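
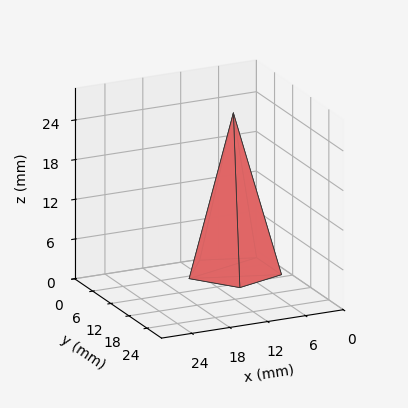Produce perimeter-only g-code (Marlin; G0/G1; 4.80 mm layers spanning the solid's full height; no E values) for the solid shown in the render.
Reading the render: the shape is a regular 5-sided pyramid, base circumscribed radius ≈ 7 mm, apex at z ≈ 24 mm (dimensions read to the nearest mm from the axis ticks). For the g-code, the solid's height is divided into equal slices at the stated Δz and each level perimeter traced with G1 moves after a G0 lift.

; perimeter-only toolpath
G21 ; units = mm
G90 ; absolute positioning
G28 ; home
; layer 1
G0 Z4.80
G0 X12.60 Y7.00
G1 X8.73 Y12.33
G1 X2.47 Y10.29
G1 X2.47 Y3.71
G1 X8.73 Y1.67
G1 X12.60 Y7.00
; layer 2
G0 Z9.60
G0 X11.20 Y7.00
G1 X8.30 Y11.00
G1 X3.60 Y9.47
G1 X3.60 Y4.53
G1 X8.30 Y3.00
G1 X11.20 Y7.00
; layer 3
G0 Z14.40
G0 X9.80 Y7.00
G1 X7.86 Y9.66
G1 X4.74 Y8.64
G1 X4.74 Y5.36
G1 X7.86 Y4.34
G1 X9.80 Y7.00
; layer 4
G0 Z19.20
G0 X8.40 Y7.00
G1 X7.43 Y8.33
G1 X5.87 Y7.82
G1 X5.87 Y6.18
G1 X7.43 Y5.67
G1 X8.40 Y7.00
M2 ; end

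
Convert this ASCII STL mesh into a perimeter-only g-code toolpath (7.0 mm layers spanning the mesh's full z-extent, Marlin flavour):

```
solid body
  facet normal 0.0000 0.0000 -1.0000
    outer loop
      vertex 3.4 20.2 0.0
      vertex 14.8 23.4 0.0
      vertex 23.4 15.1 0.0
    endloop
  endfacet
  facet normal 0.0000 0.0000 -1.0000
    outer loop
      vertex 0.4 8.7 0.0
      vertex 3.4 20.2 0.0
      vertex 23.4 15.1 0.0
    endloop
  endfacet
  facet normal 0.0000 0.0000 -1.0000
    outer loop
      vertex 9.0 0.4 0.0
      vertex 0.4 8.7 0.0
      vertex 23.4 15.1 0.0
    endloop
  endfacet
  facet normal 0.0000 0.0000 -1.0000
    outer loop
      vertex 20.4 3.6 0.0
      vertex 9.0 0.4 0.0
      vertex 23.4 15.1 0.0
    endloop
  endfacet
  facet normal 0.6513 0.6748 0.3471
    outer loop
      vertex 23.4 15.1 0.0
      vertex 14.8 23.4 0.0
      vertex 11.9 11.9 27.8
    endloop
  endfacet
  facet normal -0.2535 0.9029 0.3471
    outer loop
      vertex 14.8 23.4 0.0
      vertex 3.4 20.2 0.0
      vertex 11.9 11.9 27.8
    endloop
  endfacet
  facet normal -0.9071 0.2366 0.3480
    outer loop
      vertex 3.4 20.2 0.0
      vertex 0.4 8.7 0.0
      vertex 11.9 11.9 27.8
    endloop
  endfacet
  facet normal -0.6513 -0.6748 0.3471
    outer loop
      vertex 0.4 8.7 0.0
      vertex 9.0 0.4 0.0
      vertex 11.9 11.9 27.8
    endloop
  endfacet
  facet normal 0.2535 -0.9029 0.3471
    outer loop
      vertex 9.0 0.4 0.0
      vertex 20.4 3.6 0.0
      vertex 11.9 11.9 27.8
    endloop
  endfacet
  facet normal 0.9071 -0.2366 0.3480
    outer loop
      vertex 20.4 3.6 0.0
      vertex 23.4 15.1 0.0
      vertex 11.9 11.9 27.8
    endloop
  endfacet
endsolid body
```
; perimeter-only toolpath
G21 ; units = mm
G90 ; absolute positioning
G28 ; home
; layer 1
G0 Z7.0
G0 X20.5 Y14.3
G1 X14.1 Y20.5
G1 X5.5 Y18.1
G1 X3.3 Y9.5
G1 X9.7 Y3.3
G1 X18.3 Y5.7
G1 X20.5 Y14.3
; layer 2
G0 Z13.9
G0 X17.6 Y13.5
G1 X13.4 Y17.6
G1 X7.7 Y16.1
G1 X6.2 Y10.3
G1 X10.4 Y6.2
G1 X16.1 Y7.8
G1 X17.6 Y13.5
; layer 3
G0 Z20.9
G0 X14.8 Y12.7
G1 X12.6 Y14.8
G1 X9.8 Y14.0
G1 X9.0 Y11.1
G1 X11.2 Y9.0
G1 X14.0 Y9.8
G1 X14.8 Y12.7
M2 ; end

The solid is a regular 6-sided pyramid, base circumscribed radius ≈ 11.9 mm, apex at z ≈ 27.8 mm. Slicing at Δz = 7.0 mm — 4 equal slices spanning the solid's height, so layer i sits at z = i·h/4 — gives 3 non-empty perimeters. Each is a 6-segment closed polygon; G0 lifts to the layer z and rapids to the start vertex, then G1 traces the edges. The cross-section shrinks linearly with z (the slice at the apex is degenerate and omitted).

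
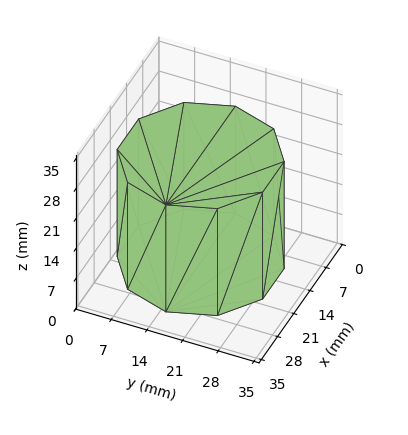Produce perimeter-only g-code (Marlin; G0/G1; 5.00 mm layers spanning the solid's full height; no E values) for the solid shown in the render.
Reading the render: the shape is a regular 10-sided prism (a cylinder approximated with 10 flat sides), circumscribed radius ≈ 15 mm, height ≈ 25 mm (dimensions read to the nearest mm from the axis ticks). For the g-code, the solid's height is divided into equal slices at the stated Δz and each level perimeter traced with G1 moves after a G0 lift.

; perimeter-only toolpath
G21 ; units = mm
G90 ; absolute positioning
G28 ; home
; layer 1
G0 Z5.00
G0 X30.00 Y15.00
G1 X27.14 Y23.82
G1 X19.64 Y29.27
G1 X10.36 Y29.27
G1 X2.86 Y23.82
G1 X0.00 Y15.00
G1 X2.86 Y6.18
G1 X10.36 Y0.73
G1 X19.64 Y0.73
G1 X27.14 Y6.18
G1 X30.00 Y15.00
; layer 2
G0 Z10.00
G0 X30.00 Y15.00
G1 X27.14 Y23.82
G1 X19.64 Y29.27
G1 X10.36 Y29.27
G1 X2.86 Y23.82
G1 X0.00 Y15.00
G1 X2.86 Y6.18
G1 X10.36 Y0.73
G1 X19.64 Y0.73
G1 X27.14 Y6.18
G1 X30.00 Y15.00
; layer 3
G0 Z15.00
G0 X30.00 Y15.00
G1 X27.14 Y23.82
G1 X19.64 Y29.27
G1 X10.36 Y29.27
G1 X2.86 Y23.82
G1 X0.00 Y15.00
G1 X2.86 Y6.18
G1 X10.36 Y0.73
G1 X19.64 Y0.73
G1 X27.14 Y6.18
G1 X30.00 Y15.00
; layer 4
G0 Z20.00
G0 X30.00 Y15.00
G1 X27.14 Y23.82
G1 X19.64 Y29.27
G1 X10.36 Y29.27
G1 X2.86 Y23.82
G1 X0.00 Y15.00
G1 X2.86 Y6.18
G1 X10.36 Y0.73
G1 X19.64 Y0.73
G1 X27.14 Y6.18
G1 X30.00 Y15.00
; layer 5
G0 Z25.00
G0 X30.00 Y15.00
G1 X27.14 Y23.82
G1 X19.64 Y29.27
G1 X10.36 Y29.27
G1 X2.86 Y23.82
G1 X0.00 Y15.00
G1 X2.86 Y6.18
G1 X10.36 Y0.73
G1 X19.64 Y0.73
G1 X27.14 Y6.18
G1 X30.00 Y15.00
M2 ; end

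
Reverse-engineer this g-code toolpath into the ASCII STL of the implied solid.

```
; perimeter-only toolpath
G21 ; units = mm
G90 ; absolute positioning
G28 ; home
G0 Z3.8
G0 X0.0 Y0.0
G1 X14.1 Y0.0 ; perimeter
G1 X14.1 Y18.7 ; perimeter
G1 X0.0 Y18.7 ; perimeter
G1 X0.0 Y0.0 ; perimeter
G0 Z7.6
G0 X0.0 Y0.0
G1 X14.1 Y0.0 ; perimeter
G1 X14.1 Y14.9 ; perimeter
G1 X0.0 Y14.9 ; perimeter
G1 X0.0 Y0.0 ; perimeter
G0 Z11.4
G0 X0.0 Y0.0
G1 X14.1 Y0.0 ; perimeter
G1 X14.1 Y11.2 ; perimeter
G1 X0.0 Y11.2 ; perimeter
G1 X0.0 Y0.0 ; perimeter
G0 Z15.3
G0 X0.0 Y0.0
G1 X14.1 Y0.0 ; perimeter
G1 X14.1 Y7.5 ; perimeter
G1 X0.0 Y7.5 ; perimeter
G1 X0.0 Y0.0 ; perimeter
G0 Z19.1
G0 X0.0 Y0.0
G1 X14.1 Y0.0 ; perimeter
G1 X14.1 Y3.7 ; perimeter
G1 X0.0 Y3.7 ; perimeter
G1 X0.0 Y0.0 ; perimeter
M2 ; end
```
solid part
  facet normal 0.0000 0.0000 -1.0000
    outer loop
      vertex 14.1 22.4 0.0
      vertex 14.1 0.0 0.0
      vertex 0.0 0.0 0.0
    endloop
  endfacet
  facet normal 0.0000 0.0000 -1.0000
    outer loop
      vertex 0.0 22.4 0.0
      vertex 14.1 22.4 0.0
      vertex 0.0 0.0 0.0
    endloop
  endfacet
  facet normal 0.0000 -1.0000 0.0000
    outer loop
      vertex 0.0 0.0 0.0
      vertex 14.1 0.0 0.0
      vertex 14.1 0.0 22.9
    endloop
  endfacet
  facet normal 0.0000 -1.0000 0.0000
    outer loop
      vertex 0.0 0.0 0.0
      vertex 14.1 0.0 22.9
      vertex 0.0 0.0 22.9
    endloop
  endfacet
  facet normal 0.0000 0.7149 0.6993
    outer loop
      vertex 0.0 0.0 22.9
      vertex 14.1 0.0 22.9
      vertex 14.1 22.4 0.0
    endloop
  endfacet
  facet normal 0.0000 0.7149 0.6993
    outer loop
      vertex 0.0 0.0 22.9
      vertex 14.1 22.4 0.0
      vertex 0.0 22.4 0.0
    endloop
  endfacet
  facet normal -1.0000 0.0000 0.0000
    outer loop
      vertex 0.0 0.0 22.9
      vertex 0.0 22.4 0.0
      vertex 0.0 0.0 0.0
    endloop
  endfacet
  facet normal 1.0000 0.0000 0.0000
    outer loop
      vertex 14.1 0.0 0.0
      vertex 14.1 22.4 0.0
      vertex 14.1 0.0 22.9
    endloop
  endfacet
endsolid part

The G0 Z moves step by Δz≈3.8 mm. The G1 loops shrink linearly with z, so the solid tapers from its base footprint up to z≈22.9. Closing with a flat bottom cap and the tapered top and triangulating gives 8 facets — a wedge (ramp): 14.1 × 22.4 mm base, rising to 22.9 mm along the y=0 edge and sloping linearly to z=0 at y=22.4.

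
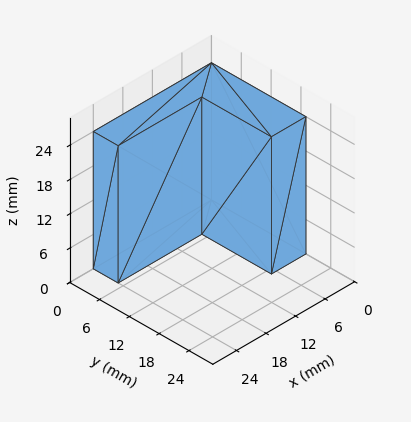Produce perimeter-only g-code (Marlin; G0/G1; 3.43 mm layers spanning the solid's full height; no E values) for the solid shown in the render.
Reading the render: the shape is an L-shaped prism: outer 24 × 19 mm, arm thicknesses ≈ 5 mm (horizontal) and 7 mm (vertical), extruded 24 mm in z (dimensions read to the nearest mm from the axis ticks). For the g-code, the solid's height is divided into equal slices at the stated Δz and each level perimeter traced with G1 moves after a G0 lift.

; perimeter-only toolpath
G21 ; units = mm
G90 ; absolute positioning
G28 ; home
; layer 1
G0 Z3.43
G0 X0.00 Y0.00
G1 X24.00 Y0.00
G1 X24.00 Y5.00
G1 X7.00 Y5.00
G1 X7.00 Y19.00
G1 X0.00 Y19.00
G1 X0.00 Y0.00
; layer 2
G0 Z6.86
G0 X0.00 Y0.00
G1 X24.00 Y0.00
G1 X24.00 Y5.00
G1 X7.00 Y5.00
G1 X7.00 Y19.00
G1 X0.00 Y19.00
G1 X0.00 Y0.00
; layer 3
G0 Z10.29
G0 X0.00 Y0.00
G1 X24.00 Y0.00
G1 X24.00 Y5.00
G1 X7.00 Y5.00
G1 X7.00 Y19.00
G1 X0.00 Y19.00
G1 X0.00 Y0.00
; layer 4
G0 Z13.71
G0 X0.00 Y0.00
G1 X24.00 Y0.00
G1 X24.00 Y5.00
G1 X7.00 Y5.00
G1 X7.00 Y19.00
G1 X0.00 Y19.00
G1 X0.00 Y0.00
; layer 5
G0 Z17.14
G0 X0.00 Y0.00
G1 X24.00 Y0.00
G1 X24.00 Y5.00
G1 X7.00 Y5.00
G1 X7.00 Y19.00
G1 X0.00 Y19.00
G1 X0.00 Y0.00
; layer 6
G0 Z20.57
G0 X0.00 Y0.00
G1 X24.00 Y0.00
G1 X24.00 Y5.00
G1 X7.00 Y5.00
G1 X7.00 Y19.00
G1 X0.00 Y19.00
G1 X0.00 Y0.00
; layer 7
G0 Z24.00
G0 X0.00 Y0.00
G1 X24.00 Y0.00
G1 X24.00 Y5.00
G1 X7.00 Y5.00
G1 X7.00 Y19.00
G1 X0.00 Y19.00
G1 X0.00 Y0.00
M2 ; end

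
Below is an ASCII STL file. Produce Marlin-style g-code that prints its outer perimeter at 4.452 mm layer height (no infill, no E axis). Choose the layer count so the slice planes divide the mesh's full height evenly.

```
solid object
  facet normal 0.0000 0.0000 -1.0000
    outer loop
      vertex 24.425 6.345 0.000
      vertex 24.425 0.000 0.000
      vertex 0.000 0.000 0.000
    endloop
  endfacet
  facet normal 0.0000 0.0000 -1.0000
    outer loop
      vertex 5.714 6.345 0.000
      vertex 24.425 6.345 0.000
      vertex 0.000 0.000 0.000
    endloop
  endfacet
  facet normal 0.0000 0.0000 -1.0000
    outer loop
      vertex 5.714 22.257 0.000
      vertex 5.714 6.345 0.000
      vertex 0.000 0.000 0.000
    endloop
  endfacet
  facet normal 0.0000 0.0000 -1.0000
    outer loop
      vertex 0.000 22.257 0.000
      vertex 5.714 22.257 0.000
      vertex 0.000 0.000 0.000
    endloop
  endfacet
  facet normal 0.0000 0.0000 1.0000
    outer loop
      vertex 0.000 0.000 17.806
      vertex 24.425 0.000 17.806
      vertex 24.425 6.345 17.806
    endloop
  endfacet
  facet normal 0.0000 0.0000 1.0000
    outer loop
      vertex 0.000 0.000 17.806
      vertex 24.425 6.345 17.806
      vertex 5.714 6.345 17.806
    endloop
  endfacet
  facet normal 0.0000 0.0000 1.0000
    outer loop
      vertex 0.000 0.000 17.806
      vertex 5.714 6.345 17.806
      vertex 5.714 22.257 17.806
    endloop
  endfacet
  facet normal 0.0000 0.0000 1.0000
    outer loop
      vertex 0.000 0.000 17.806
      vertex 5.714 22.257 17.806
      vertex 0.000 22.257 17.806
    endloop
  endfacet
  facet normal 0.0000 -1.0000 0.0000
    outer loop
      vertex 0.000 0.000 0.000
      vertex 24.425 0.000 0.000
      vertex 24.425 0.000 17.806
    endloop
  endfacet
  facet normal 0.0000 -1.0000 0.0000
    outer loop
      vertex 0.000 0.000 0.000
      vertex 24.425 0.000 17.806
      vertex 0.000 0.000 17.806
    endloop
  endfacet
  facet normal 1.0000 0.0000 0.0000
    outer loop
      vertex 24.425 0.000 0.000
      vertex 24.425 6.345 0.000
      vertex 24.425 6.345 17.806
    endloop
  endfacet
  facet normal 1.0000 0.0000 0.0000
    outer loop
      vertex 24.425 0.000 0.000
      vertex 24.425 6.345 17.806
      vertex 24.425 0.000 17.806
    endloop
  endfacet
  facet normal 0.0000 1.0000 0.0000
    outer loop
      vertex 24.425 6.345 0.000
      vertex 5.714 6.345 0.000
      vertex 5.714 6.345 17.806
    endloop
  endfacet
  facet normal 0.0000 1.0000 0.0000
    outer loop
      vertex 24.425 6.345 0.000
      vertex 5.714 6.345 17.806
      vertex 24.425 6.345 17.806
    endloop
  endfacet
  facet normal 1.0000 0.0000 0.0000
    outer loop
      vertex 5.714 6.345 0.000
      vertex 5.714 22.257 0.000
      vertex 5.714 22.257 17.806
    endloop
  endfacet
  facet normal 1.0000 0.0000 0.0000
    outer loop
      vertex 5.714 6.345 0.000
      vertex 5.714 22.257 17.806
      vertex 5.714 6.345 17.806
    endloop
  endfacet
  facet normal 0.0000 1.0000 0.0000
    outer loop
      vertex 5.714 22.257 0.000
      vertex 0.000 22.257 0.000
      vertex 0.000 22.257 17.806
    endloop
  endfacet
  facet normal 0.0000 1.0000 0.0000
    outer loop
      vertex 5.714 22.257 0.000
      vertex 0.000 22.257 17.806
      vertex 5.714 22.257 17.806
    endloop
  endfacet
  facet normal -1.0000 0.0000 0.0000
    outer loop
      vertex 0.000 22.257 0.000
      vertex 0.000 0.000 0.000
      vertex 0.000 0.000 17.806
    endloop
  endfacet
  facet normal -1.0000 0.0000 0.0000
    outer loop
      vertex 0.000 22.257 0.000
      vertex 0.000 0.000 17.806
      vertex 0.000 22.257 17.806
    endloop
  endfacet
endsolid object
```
; perimeter-only toolpath
G21 ; units = mm
G90 ; absolute positioning
G28 ; home
; layer 1
G0 Z4.452
G0 X0.000 Y0.000
G1 X24.425 Y0.000
G1 X24.425 Y6.345
G1 X5.714 Y6.345
G1 X5.714 Y22.257
G1 X0.000 Y22.257
G1 X0.000 Y0.000
; layer 2
G0 Z8.903
G0 X0.000 Y0.000
G1 X24.425 Y0.000
G1 X24.425 Y6.345
G1 X5.714 Y6.345
G1 X5.714 Y22.257
G1 X0.000 Y22.257
G1 X0.000 Y0.000
; layer 3
G0 Z13.355
G0 X0.000 Y0.000
G1 X24.425 Y0.000
G1 X24.425 Y6.345
G1 X5.714 Y6.345
G1 X5.714 Y22.257
G1 X0.000 Y22.257
G1 X0.000 Y0.000
; layer 4
G0 Z17.806
G0 X0.000 Y0.000
G1 X24.425 Y0.000
G1 X24.425 Y6.345
G1 X5.714 Y6.345
G1 X5.714 Y22.257
G1 X0.000 Y22.257
G1 X0.000 Y0.000
M2 ; end

The solid is an L-shaped prism: outer 24.4 × 22.3 mm, arm thicknesses ≈ 6.34 mm (horizontal) and 5.71 mm (vertical), extruded 17.8 mm in z. Slicing at Δz = 4.452 mm — 4 equal slices spanning the solid's height, so layer i sits at z = i·h/4 — gives 4 non-empty perimeters. Each is a 6-segment closed polygon; G0 lifts to the layer z and rapids to the start vertex, then G1 traces the edges.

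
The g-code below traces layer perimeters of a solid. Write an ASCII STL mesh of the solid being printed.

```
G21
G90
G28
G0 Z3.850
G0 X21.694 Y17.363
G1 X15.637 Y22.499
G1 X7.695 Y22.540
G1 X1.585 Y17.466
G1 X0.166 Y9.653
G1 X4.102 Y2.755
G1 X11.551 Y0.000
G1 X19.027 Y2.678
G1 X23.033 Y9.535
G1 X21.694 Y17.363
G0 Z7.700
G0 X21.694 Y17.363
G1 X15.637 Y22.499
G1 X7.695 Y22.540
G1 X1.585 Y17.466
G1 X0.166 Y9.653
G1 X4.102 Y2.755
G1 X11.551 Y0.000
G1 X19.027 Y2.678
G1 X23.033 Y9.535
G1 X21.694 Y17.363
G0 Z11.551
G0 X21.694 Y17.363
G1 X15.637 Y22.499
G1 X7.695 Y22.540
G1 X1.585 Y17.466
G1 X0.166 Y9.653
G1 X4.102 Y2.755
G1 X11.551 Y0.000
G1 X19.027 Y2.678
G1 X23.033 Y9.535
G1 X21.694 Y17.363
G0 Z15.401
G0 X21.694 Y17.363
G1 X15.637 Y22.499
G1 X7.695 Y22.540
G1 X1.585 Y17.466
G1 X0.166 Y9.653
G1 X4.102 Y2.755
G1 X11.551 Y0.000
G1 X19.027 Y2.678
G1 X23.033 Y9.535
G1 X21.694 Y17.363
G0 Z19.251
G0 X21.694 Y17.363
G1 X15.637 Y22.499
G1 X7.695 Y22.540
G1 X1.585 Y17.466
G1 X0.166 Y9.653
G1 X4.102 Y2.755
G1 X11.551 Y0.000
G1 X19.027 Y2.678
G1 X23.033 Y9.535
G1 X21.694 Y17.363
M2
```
solid part
  facet normal 0.0000 0.0000 -1.0000
    outer loop
      vertex 7.695 22.540 0.000
      vertex 15.637 22.499 0.000
      vertex 21.694 17.363 0.000
    endloop
  endfacet
  facet normal 0.0000 0.0000 -1.0000
    outer loop
      vertex 1.585 17.466 0.000
      vertex 7.695 22.540 0.000
      vertex 21.694 17.363 0.000
    endloop
  endfacet
  facet normal 0.0000 0.0000 -1.0000
    outer loop
      vertex 0.166 9.653 0.000
      vertex 1.585 17.466 0.000
      vertex 21.694 17.363 0.000
    endloop
  endfacet
  facet normal 0.0000 0.0000 -1.0000
    outer loop
      vertex 4.102 2.755 0.000
      vertex 0.166 9.653 0.000
      vertex 21.694 17.363 0.000
    endloop
  endfacet
  facet normal 0.0000 0.0000 -1.0000
    outer loop
      vertex 11.551 0.000 0.000
      vertex 4.102 2.755 0.000
      vertex 21.694 17.363 0.000
    endloop
  endfacet
  facet normal 0.0000 0.0000 -1.0000
    outer loop
      vertex 19.027 2.678 0.000
      vertex 11.551 0.000 0.000
      vertex 21.694 17.363 0.000
    endloop
  endfacet
  facet normal 0.0000 0.0000 -1.0000
    outer loop
      vertex 23.033 9.535 0.000
      vertex 19.027 2.678 0.000
      vertex 21.694 17.363 0.000
    endloop
  endfacet
  facet normal 0.0000 0.0000 1.0000
    outer loop
      vertex 21.694 17.363 19.251
      vertex 15.637 22.499 19.251
      vertex 7.695 22.540 19.251
    endloop
  endfacet
  facet normal 0.0000 0.0000 1.0000
    outer loop
      vertex 21.694 17.363 19.251
      vertex 7.695 22.540 19.251
      vertex 1.585 17.466 19.251
    endloop
  endfacet
  facet normal 0.0000 0.0000 1.0000
    outer loop
      vertex 21.694 17.363 19.251
      vertex 1.585 17.466 19.251
      vertex 0.166 9.653 19.251
    endloop
  endfacet
  facet normal 0.0000 0.0000 1.0000
    outer loop
      vertex 21.694 17.363 19.251
      vertex 0.166 9.653 19.251
      vertex 4.102 2.755 19.251
    endloop
  endfacet
  facet normal 0.0000 0.0000 1.0000
    outer loop
      vertex 21.694 17.363 19.251
      vertex 4.102 2.755 19.251
      vertex 11.551 0.000 19.251
    endloop
  endfacet
  facet normal 0.0000 0.0000 1.0000
    outer loop
      vertex 21.694 17.363 19.251
      vertex 11.551 0.000 19.251
      vertex 19.027 2.678 19.251
    endloop
  endfacet
  facet normal 0.0000 0.0000 1.0000
    outer loop
      vertex 21.694 17.363 19.251
      vertex 19.027 2.678 19.251
      vertex 23.033 9.535 19.251
    endloop
  endfacet
  facet normal 0.6467 0.7627 0.0000
    outer loop
      vertex 21.694 17.363 0.000
      vertex 15.637 22.499 0.000
      vertex 15.637 22.499 19.251
    endloop
  endfacet
  facet normal 0.6467 0.7627 0.0000
    outer loop
      vertex 21.694 17.363 0.000
      vertex 15.637 22.499 19.251
      vertex 21.694 17.363 19.251
    endloop
  endfacet
  facet normal 0.0052 1.0000 0.0000
    outer loop
      vertex 15.637 22.499 0.000
      vertex 7.695 22.540 0.000
      vertex 7.695 22.540 19.251
    endloop
  endfacet
  facet normal 0.0052 1.0000 0.0000
    outer loop
      vertex 15.637 22.499 0.000
      vertex 7.695 22.540 19.251
      vertex 15.637 22.499 19.251
    endloop
  endfacet
  facet normal -0.6389 0.7693 0.0000
    outer loop
      vertex 7.695 22.540 0.000
      vertex 1.585 17.466 0.000
      vertex 1.585 17.466 19.251
    endloop
  endfacet
  facet normal -0.6389 0.7693 0.0000
    outer loop
      vertex 7.695 22.540 0.000
      vertex 1.585 17.466 19.251
      vertex 7.695 22.540 19.251
    endloop
  endfacet
  facet normal -0.9839 0.1787 0.0000
    outer loop
      vertex 1.585 17.466 0.000
      vertex 0.166 9.653 0.000
      vertex 0.166 9.653 19.251
    endloop
  endfacet
  facet normal -0.9839 0.1787 0.0000
    outer loop
      vertex 1.585 17.466 0.000
      vertex 0.166 9.653 19.251
      vertex 1.585 17.466 19.251
    endloop
  endfacet
  facet normal -0.8686 -0.4956 0.0000
    outer loop
      vertex 0.166 9.653 0.000
      vertex 4.102 2.755 0.000
      vertex 4.102 2.755 19.251
    endloop
  endfacet
  facet normal -0.8686 -0.4956 0.0000
    outer loop
      vertex 0.166 9.653 0.000
      vertex 4.102 2.755 19.251
      vertex 0.166 9.653 19.251
    endloop
  endfacet
  facet normal -0.3469 -0.9379 0.0000
    outer loop
      vertex 4.102 2.755 0.000
      vertex 11.551 0.000 0.000
      vertex 11.551 0.000 19.251
    endloop
  endfacet
  facet normal -0.3469 -0.9379 0.0000
    outer loop
      vertex 4.102 2.755 0.000
      vertex 11.551 0.000 19.251
      vertex 4.102 2.755 19.251
    endloop
  endfacet
  facet normal 0.3372 -0.9414 0.0000
    outer loop
      vertex 11.551 0.000 0.000
      vertex 19.027 2.678 0.000
      vertex 19.027 2.678 19.251
    endloop
  endfacet
  facet normal 0.3372 -0.9414 0.0000
    outer loop
      vertex 11.551 0.000 0.000
      vertex 19.027 2.678 19.251
      vertex 11.551 0.000 19.251
    endloop
  endfacet
  facet normal 0.8634 -0.5044 0.0000
    outer loop
      vertex 19.027 2.678 0.000
      vertex 23.033 9.535 0.000
      vertex 23.033 9.535 19.251
    endloop
  endfacet
  facet normal 0.8634 -0.5044 0.0000
    outer loop
      vertex 19.027 2.678 0.000
      vertex 23.033 9.535 19.251
      vertex 19.027 2.678 19.251
    endloop
  endfacet
  facet normal 0.9857 0.1686 0.0000
    outer loop
      vertex 23.033 9.535 0.000
      vertex 21.694 17.363 0.000
      vertex 21.694 17.363 19.251
    endloop
  endfacet
  facet normal 0.9857 0.1686 0.0000
    outer loop
      vertex 23.033 9.535 0.000
      vertex 21.694 17.363 19.251
      vertex 23.033 9.535 19.251
    endloop
  endfacet
endsolid part

The G0 Z moves step by Δz≈3.850 mm. Every layer's G1 loop is the same polygon, so the solid is a straight extrusion of it from z=0 to z≈19.3. Closing with flat bottom and top caps and triangulating gives 32 facets — a regular 9-sided prism (a cylinder approximated with 9 flat sides), circumscribed radius ≈ 11.6 mm, height ≈ 19.3 mm.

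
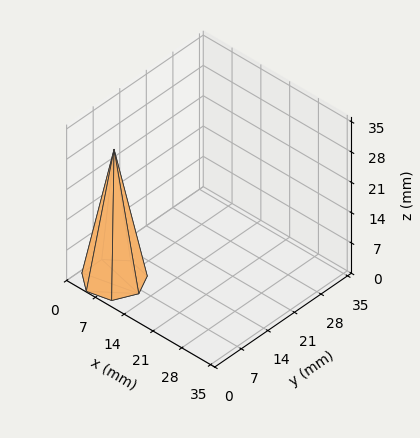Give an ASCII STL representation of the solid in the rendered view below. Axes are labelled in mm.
Reading the render: the shape is a regular 7-sided pyramid, base circumscribed radius ≈ 6 mm, apex at z ≈ 30 mm (dimensions read to the nearest mm from the axis ticks). For the STL, each face is triangulated and given an outward normal.

solid part
  facet normal 0.0000 0.0000 -1.0000
    outer loop
      vertex 4.66 11.85 0.00
      vertex 9.74 10.69 0.00
      vertex 12.00 6.00 0.00
    endloop
  endfacet
  facet normal 0.0000 0.0000 -1.0000
    outer loop
      vertex 0.59 8.60 0.00
      vertex 4.66 11.85 0.00
      vertex 12.00 6.00 0.00
    endloop
  endfacet
  facet normal 0.0000 0.0000 -1.0000
    outer loop
      vertex 0.59 3.40 0.00
      vertex 0.59 8.60 0.00
      vertex 12.00 6.00 0.00
    endloop
  endfacet
  facet normal 0.0000 0.0000 -1.0000
    outer loop
      vertex 4.66 0.15 0.00
      vertex 0.59 3.40 0.00
      vertex 12.00 6.00 0.00
    endloop
  endfacet
  facet normal 0.0000 0.0000 -1.0000
    outer loop
      vertex 9.74 1.31 0.00
      vertex 4.66 0.15 0.00
      vertex 12.00 6.00 0.00
    endloop
  endfacet
  facet normal 0.8866 0.4272 0.1773
    outer loop
      vertex 12.00 6.00 0.00
      vertex 9.74 10.69 0.00
      vertex 6.00 6.00 30.00
    endloop
  endfacet
  facet normal 0.2191 0.9595 0.1773
    outer loop
      vertex 9.74 10.69 0.00
      vertex 4.66 11.85 0.00
      vertex 6.00 6.00 30.00
    endloop
  endfacet
  facet normal -0.6141 0.7690 0.1774
    outer loop
      vertex 4.66 11.85 0.00
      vertex 0.59 8.60 0.00
      vertex 6.00 6.00 30.00
    endloop
  endfacet
  facet normal -0.9841 0.0000 0.1775
    outer loop
      vertex 0.59 8.60 0.00
      vertex 0.59 3.40 0.00
      vertex 6.00 6.00 30.00
    endloop
  endfacet
  facet normal -0.6141 -0.7690 0.1774
    outer loop
      vertex 0.59 3.40 0.00
      vertex 4.66 0.15 0.00
      vertex 6.00 6.00 30.00
    endloop
  endfacet
  facet normal 0.2191 -0.9595 0.1773
    outer loop
      vertex 4.66 0.15 0.00
      vertex 9.74 1.31 0.00
      vertex 6.00 6.00 30.00
    endloop
  endfacet
  facet normal 0.8866 -0.4272 0.1773
    outer loop
      vertex 9.74 1.31 0.00
      vertex 12.00 6.00 0.00
      vertex 6.00 6.00 30.00
    endloop
  endfacet
endsolid part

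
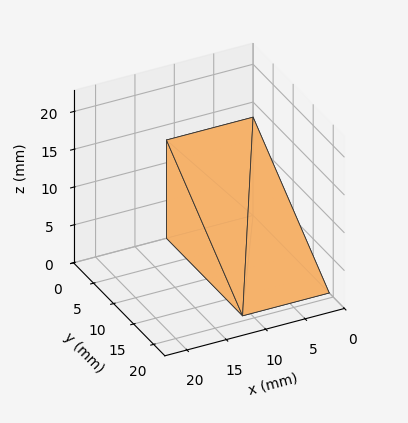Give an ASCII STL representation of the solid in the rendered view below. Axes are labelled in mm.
Reading the render: the shape is a wedge (ramp): 11 × 19 mm base, rising to 13 mm along the y=0 edge and sloping linearly to z=0 at y=19 (dimensions read to the nearest mm from the axis ticks). For the STL, each face is triangulated and given an outward normal.

solid part
  facet normal 0.0000 0.0000 -1.0000
    outer loop
      vertex 11.0 19.0 0.0
      vertex 11.0 0.0 0.0
      vertex 0.0 0.0 0.0
    endloop
  endfacet
  facet normal 0.0000 0.0000 -1.0000
    outer loop
      vertex 0.0 19.0 0.0
      vertex 11.0 19.0 0.0
      vertex 0.0 0.0 0.0
    endloop
  endfacet
  facet normal 0.0000 -1.0000 0.0000
    outer loop
      vertex 0.0 0.0 0.0
      vertex 11.0 0.0 0.0
      vertex 11.0 0.0 13.0
    endloop
  endfacet
  facet normal 0.0000 -1.0000 0.0000
    outer loop
      vertex 0.0 0.0 0.0
      vertex 11.0 0.0 13.0
      vertex 0.0 0.0 13.0
    endloop
  endfacet
  facet normal 0.0000 0.5647 0.8253
    outer loop
      vertex 0.0 0.0 13.0
      vertex 11.0 0.0 13.0
      vertex 11.0 19.0 0.0
    endloop
  endfacet
  facet normal 0.0000 0.5647 0.8253
    outer loop
      vertex 0.0 0.0 13.0
      vertex 11.0 19.0 0.0
      vertex 0.0 19.0 0.0
    endloop
  endfacet
  facet normal -1.0000 0.0000 0.0000
    outer loop
      vertex 0.0 0.0 13.0
      vertex 0.0 19.0 0.0
      vertex 0.0 0.0 0.0
    endloop
  endfacet
  facet normal 1.0000 0.0000 0.0000
    outer loop
      vertex 11.0 0.0 0.0
      vertex 11.0 19.0 0.0
      vertex 11.0 0.0 13.0
    endloop
  endfacet
endsolid part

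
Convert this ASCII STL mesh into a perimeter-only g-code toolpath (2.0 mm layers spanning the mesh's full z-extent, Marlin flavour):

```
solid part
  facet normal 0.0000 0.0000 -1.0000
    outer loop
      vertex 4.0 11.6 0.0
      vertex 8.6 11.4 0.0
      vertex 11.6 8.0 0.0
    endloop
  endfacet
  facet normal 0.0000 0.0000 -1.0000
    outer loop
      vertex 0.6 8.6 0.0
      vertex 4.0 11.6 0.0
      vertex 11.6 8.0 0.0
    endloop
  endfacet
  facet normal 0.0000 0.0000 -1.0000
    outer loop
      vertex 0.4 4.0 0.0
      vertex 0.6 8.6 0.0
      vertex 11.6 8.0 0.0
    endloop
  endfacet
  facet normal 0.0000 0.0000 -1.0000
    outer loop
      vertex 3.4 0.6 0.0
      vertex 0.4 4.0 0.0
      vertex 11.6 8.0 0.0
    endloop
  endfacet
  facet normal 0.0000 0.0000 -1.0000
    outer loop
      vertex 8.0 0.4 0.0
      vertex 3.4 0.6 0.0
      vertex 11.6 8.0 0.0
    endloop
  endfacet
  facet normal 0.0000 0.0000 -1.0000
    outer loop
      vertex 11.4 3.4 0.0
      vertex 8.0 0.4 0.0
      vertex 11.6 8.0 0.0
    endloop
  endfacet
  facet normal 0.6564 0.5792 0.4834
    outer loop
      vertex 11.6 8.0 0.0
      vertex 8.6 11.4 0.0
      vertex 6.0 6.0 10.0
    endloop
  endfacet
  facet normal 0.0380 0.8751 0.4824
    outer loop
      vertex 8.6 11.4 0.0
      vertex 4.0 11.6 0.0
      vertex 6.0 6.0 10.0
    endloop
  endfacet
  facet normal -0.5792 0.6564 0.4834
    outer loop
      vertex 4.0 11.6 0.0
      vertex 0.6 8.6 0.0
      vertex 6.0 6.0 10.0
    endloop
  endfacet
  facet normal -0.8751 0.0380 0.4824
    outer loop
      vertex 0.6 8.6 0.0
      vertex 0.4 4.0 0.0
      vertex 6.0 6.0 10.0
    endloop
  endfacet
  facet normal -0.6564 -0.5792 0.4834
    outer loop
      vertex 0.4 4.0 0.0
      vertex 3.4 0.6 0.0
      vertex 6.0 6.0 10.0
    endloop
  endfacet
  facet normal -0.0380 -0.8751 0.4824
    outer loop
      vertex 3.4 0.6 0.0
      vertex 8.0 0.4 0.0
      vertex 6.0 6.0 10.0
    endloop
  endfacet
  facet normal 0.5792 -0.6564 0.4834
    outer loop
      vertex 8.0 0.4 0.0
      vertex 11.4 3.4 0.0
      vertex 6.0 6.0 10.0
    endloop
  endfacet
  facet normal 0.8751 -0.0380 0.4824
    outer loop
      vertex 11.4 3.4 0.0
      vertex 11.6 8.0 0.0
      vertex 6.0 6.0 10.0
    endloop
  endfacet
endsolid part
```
; perimeter-only toolpath
G21 ; units = mm
G90 ; absolute positioning
G28 ; home
; layer 1
G0 Z2.0
G0 X10.5 Y7.6
G1 X8.1 Y10.3
G1 X4.4 Y10.5
G1 X1.7 Y8.1
G1 X1.5 Y4.4
G1 X3.9 Y1.7
G1 X7.6 Y1.5
G1 X10.3 Y3.9
G1 X10.5 Y7.6
; layer 2
G0 Z4.0
G0 X9.4 Y7.2
G1 X7.6 Y9.2
G1 X4.8 Y9.4
G1 X2.8 Y7.6
G1 X2.6 Y4.8
G1 X4.4 Y2.8
G1 X7.2 Y2.6
G1 X9.2 Y4.4
G1 X9.4 Y7.2
; layer 3
G0 Z6.0
G0 X8.2 Y6.8
G1 X7.0 Y8.2
G1 X5.2 Y8.2
G1 X3.8 Y7.0
G1 X3.8 Y5.2
G1 X5.0 Y3.8
G1 X6.8 Y3.8
G1 X8.2 Y5.0
G1 X8.2 Y6.8
; layer 4
G0 Z8.0
G0 X7.1 Y6.4
G1 X6.5 Y7.1
G1 X5.6 Y7.1
G1 X4.9 Y6.5
G1 X4.9 Y5.6
G1 X5.5 Y4.9
G1 X6.4 Y4.9
G1 X7.1 Y5.5
G1 X7.1 Y6.4
M2 ; end

The solid is a regular 8-sided pyramid, base circumscribed radius ≈ 6 mm, apex at z ≈ 10 mm. Slicing at Δz = 2.0 mm — 5 equal slices spanning the solid's height, so layer i sits at z = i·h/5 — gives 4 non-empty perimeters. Each is a 8-segment closed polygon; G0 lifts to the layer z and rapids to the start vertex, then G1 traces the edges. The cross-section shrinks linearly with z (the slice at the apex is degenerate and omitted).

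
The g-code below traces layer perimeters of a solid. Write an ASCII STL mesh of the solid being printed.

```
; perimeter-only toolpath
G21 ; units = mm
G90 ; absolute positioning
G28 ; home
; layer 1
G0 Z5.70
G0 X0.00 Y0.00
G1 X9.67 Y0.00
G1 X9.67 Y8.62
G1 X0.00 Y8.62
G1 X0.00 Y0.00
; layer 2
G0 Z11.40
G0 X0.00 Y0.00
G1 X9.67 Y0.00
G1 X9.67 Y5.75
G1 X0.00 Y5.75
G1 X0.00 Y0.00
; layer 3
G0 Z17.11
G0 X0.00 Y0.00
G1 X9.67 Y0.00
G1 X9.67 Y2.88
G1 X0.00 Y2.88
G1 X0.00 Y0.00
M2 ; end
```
solid part
  facet normal 0.0000 0.0000 -1.0000
    outer loop
      vertex 9.67 11.50 0.00
      vertex 9.67 0.00 0.00
      vertex 0.00 0.00 0.00
    endloop
  endfacet
  facet normal 0.0000 0.0000 -1.0000
    outer loop
      vertex 0.00 11.50 0.00
      vertex 9.67 11.50 0.00
      vertex 0.00 0.00 0.00
    endloop
  endfacet
  facet normal 0.0000 -1.0000 0.0000
    outer loop
      vertex 0.00 0.00 0.00
      vertex 9.67 0.00 0.00
      vertex 9.67 0.00 22.81
    endloop
  endfacet
  facet normal 0.0000 -1.0000 0.0000
    outer loop
      vertex 0.00 0.00 0.00
      vertex 9.67 0.00 22.81
      vertex 0.00 0.00 22.81
    endloop
  endfacet
  facet normal 0.0000 0.8929 0.4502
    outer loop
      vertex 0.00 0.00 22.81
      vertex 9.67 0.00 22.81
      vertex 9.67 11.50 0.00
    endloop
  endfacet
  facet normal 0.0000 0.8929 0.4502
    outer loop
      vertex 0.00 0.00 22.81
      vertex 9.67 11.50 0.00
      vertex 0.00 11.50 0.00
    endloop
  endfacet
  facet normal -1.0000 0.0000 0.0000
    outer loop
      vertex 0.00 0.00 22.81
      vertex 0.00 11.50 0.00
      vertex 0.00 0.00 0.00
    endloop
  endfacet
  facet normal 1.0000 0.0000 0.0000
    outer loop
      vertex 9.67 0.00 0.00
      vertex 9.67 11.50 0.00
      vertex 9.67 0.00 22.81
    endloop
  endfacet
endsolid part

The G0 Z moves step by Δz≈5.70 mm. The G1 loops shrink linearly with z, so the solid tapers from its base footprint up to z≈22.8. Closing with a flat bottom cap and the tapered top and triangulating gives 8 facets — a wedge (ramp): 9.67 × 11.5 mm base, rising to 22.8 mm along the y=0 edge and sloping linearly to z=0 at y=11.5.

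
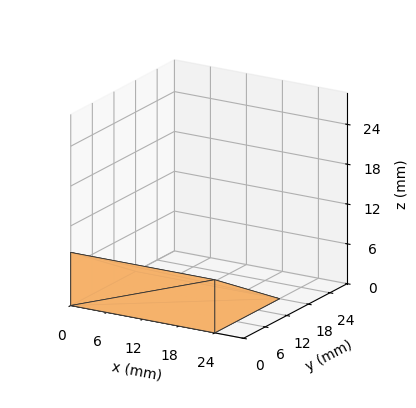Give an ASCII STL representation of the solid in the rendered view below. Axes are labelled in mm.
Reading the render: the shape is a wedge (ramp): 24 × 18 mm base, rising to 8 mm along the y=0 edge and sloping linearly to z=0 at y=18 (dimensions read to the nearest mm from the axis ticks). For the STL, each face is triangulated and given an outward normal.

solid part
  facet normal 0.0000 0.0000 -1.0000
    outer loop
      vertex 24.000 18.000 0.000
      vertex 24.000 0.000 0.000
      vertex 0.000 0.000 0.000
    endloop
  endfacet
  facet normal 0.0000 0.0000 -1.0000
    outer loop
      vertex 0.000 18.000 0.000
      vertex 24.000 18.000 0.000
      vertex 0.000 0.000 0.000
    endloop
  endfacet
  facet normal 0.0000 -1.0000 0.0000
    outer loop
      vertex 0.000 0.000 0.000
      vertex 24.000 0.000 0.000
      vertex 24.000 0.000 8.000
    endloop
  endfacet
  facet normal 0.0000 -1.0000 0.0000
    outer loop
      vertex 0.000 0.000 0.000
      vertex 24.000 0.000 8.000
      vertex 0.000 0.000 8.000
    endloop
  endfacet
  facet normal 0.0000 0.4061 0.9138
    outer loop
      vertex 0.000 0.000 8.000
      vertex 24.000 0.000 8.000
      vertex 24.000 18.000 0.000
    endloop
  endfacet
  facet normal 0.0000 0.4061 0.9138
    outer loop
      vertex 0.000 0.000 8.000
      vertex 24.000 18.000 0.000
      vertex 0.000 18.000 0.000
    endloop
  endfacet
  facet normal -1.0000 0.0000 0.0000
    outer loop
      vertex 0.000 0.000 8.000
      vertex 0.000 18.000 0.000
      vertex 0.000 0.000 0.000
    endloop
  endfacet
  facet normal 1.0000 0.0000 0.0000
    outer loop
      vertex 24.000 0.000 0.000
      vertex 24.000 18.000 0.000
      vertex 24.000 0.000 8.000
    endloop
  endfacet
endsolid part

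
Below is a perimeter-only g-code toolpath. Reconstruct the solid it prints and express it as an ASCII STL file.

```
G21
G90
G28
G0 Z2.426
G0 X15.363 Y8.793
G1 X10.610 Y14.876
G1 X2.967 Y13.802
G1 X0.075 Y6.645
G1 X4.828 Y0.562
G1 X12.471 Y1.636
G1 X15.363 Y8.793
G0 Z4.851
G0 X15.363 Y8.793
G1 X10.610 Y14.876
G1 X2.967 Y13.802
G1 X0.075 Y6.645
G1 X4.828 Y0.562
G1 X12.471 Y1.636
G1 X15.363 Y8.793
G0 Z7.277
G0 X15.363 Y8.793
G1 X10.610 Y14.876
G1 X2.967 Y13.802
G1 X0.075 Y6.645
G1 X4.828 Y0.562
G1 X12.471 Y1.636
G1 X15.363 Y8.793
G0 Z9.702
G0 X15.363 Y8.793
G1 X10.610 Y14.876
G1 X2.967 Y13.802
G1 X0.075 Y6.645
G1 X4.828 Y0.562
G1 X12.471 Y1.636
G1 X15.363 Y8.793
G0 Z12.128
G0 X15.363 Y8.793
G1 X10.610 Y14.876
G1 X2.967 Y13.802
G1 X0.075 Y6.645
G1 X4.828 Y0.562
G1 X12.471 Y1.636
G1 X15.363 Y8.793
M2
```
solid part
  facet normal 0.0000 0.0000 -1.0000
    outer loop
      vertex 2.967 13.802 0.000
      vertex 10.610 14.876 0.000
      vertex 15.363 8.793 0.000
    endloop
  endfacet
  facet normal 0.0000 0.0000 -1.0000
    outer loop
      vertex 0.075 6.645 0.000
      vertex 2.967 13.802 0.000
      vertex 15.363 8.793 0.000
    endloop
  endfacet
  facet normal 0.0000 0.0000 -1.0000
    outer loop
      vertex 4.828 0.562 0.000
      vertex 0.075 6.645 0.000
      vertex 15.363 8.793 0.000
    endloop
  endfacet
  facet normal 0.0000 0.0000 -1.0000
    outer loop
      vertex 12.471 1.636 0.000
      vertex 4.828 0.562 0.000
      vertex 15.363 8.793 0.000
    endloop
  endfacet
  facet normal 0.0000 0.0000 1.0000
    outer loop
      vertex 15.363 8.793 12.128
      vertex 10.610 14.876 12.128
      vertex 2.967 13.802 12.128
    endloop
  endfacet
  facet normal 0.0000 0.0000 1.0000
    outer loop
      vertex 15.363 8.793 12.128
      vertex 2.967 13.802 12.128
      vertex 0.075 6.645 12.128
    endloop
  endfacet
  facet normal 0.0000 0.0000 1.0000
    outer loop
      vertex 15.363 8.793 12.128
      vertex 0.075 6.645 12.128
      vertex 4.828 0.562 12.128
    endloop
  endfacet
  facet normal 0.0000 0.0000 1.0000
    outer loop
      vertex 15.363 8.793 12.128
      vertex 4.828 0.562 12.128
      vertex 12.471 1.636 12.128
    endloop
  endfacet
  facet normal 0.7880 0.6157 0.0000
    outer loop
      vertex 15.363 8.793 0.000
      vertex 10.610 14.876 0.000
      vertex 10.610 14.876 12.128
    endloop
  endfacet
  facet normal 0.7880 0.6157 0.0000
    outer loop
      vertex 15.363 8.793 0.000
      vertex 10.610 14.876 12.128
      vertex 15.363 8.793 12.128
    endloop
  endfacet
  facet normal -0.1392 0.9903 0.0000
    outer loop
      vertex 10.610 14.876 0.000
      vertex 2.967 13.802 0.000
      vertex 2.967 13.802 12.128
    endloop
  endfacet
  facet normal -0.1392 0.9903 0.0000
    outer loop
      vertex 10.610 14.876 0.000
      vertex 2.967 13.802 12.128
      vertex 10.610 14.876 12.128
    endloop
  endfacet
  facet normal -0.9272 0.3746 0.0000
    outer loop
      vertex 2.967 13.802 0.000
      vertex 0.075 6.645 0.000
      vertex 0.075 6.645 12.128
    endloop
  endfacet
  facet normal -0.9272 0.3746 0.0000
    outer loop
      vertex 2.967 13.802 0.000
      vertex 0.075 6.645 12.128
      vertex 2.967 13.802 12.128
    endloop
  endfacet
  facet normal -0.7880 -0.6157 0.0000
    outer loop
      vertex 0.075 6.645 0.000
      vertex 4.828 0.562 0.000
      vertex 4.828 0.562 12.128
    endloop
  endfacet
  facet normal -0.7880 -0.6157 0.0000
    outer loop
      vertex 0.075 6.645 0.000
      vertex 4.828 0.562 12.128
      vertex 0.075 6.645 12.128
    endloop
  endfacet
  facet normal 0.1392 -0.9903 0.0000
    outer loop
      vertex 4.828 0.562 0.000
      vertex 12.471 1.636 0.000
      vertex 12.471 1.636 12.128
    endloop
  endfacet
  facet normal 0.1392 -0.9903 0.0000
    outer loop
      vertex 4.828 0.562 0.000
      vertex 12.471 1.636 12.128
      vertex 4.828 0.562 12.128
    endloop
  endfacet
  facet normal 0.9272 -0.3746 0.0000
    outer loop
      vertex 12.471 1.636 0.000
      vertex 15.363 8.793 0.000
      vertex 15.363 8.793 12.128
    endloop
  endfacet
  facet normal 0.9272 -0.3746 0.0000
    outer loop
      vertex 12.471 1.636 0.000
      vertex 15.363 8.793 12.128
      vertex 12.471 1.636 12.128
    endloop
  endfacet
endsolid part

The G0 Z moves step by Δz≈2.426 mm. Every layer's G1 loop is the same polygon, so the solid is a straight extrusion of it from z=0 to z≈12.1. Closing with flat bottom and top caps and triangulating gives 20 facets — a regular 6-sided prism (a cylinder approximated with 6 flat sides), circumscribed radius ≈ 7.72 mm, height ≈ 12.1 mm.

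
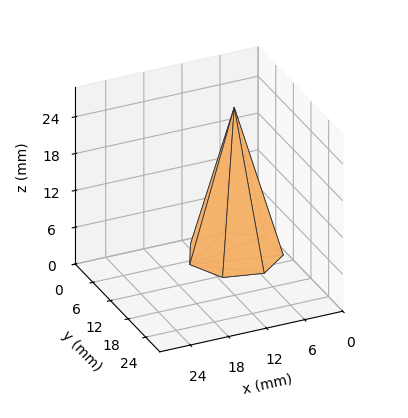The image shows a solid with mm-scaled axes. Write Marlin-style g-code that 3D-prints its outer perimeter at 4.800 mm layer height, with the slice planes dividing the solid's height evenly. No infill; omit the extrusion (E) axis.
Reading the render: the shape is a regular 7-sided pyramid, base circumscribed radius ≈ 7 mm, apex at z ≈ 24 mm (dimensions read to the nearest mm from the axis ticks). For the g-code, the solid's height is divided into equal slices at the stated Δz and each level perimeter traced with G1 moves after a G0 lift.

; perimeter-only toolpath
G21 ; units = mm
G90 ; absolute positioning
G28 ; home
; layer 1
G0 Z4.800
G0 X12.600 Y7.000
G1 X10.491 Y11.378
G1 X5.754 Y12.459
G1 X1.954 Y9.430
G1 X1.954 Y4.570
G1 X5.754 Y1.541
G1 X10.491 Y2.622
G1 X12.600 Y7.000
; layer 2
G0 Z9.600
G0 X11.200 Y7.000
G1 X9.618 Y10.284
G1 X6.065 Y11.094
G1 X3.216 Y8.822
G1 X3.216 Y5.178
G1 X6.065 Y2.906
G1 X9.618 Y3.716
G1 X11.200 Y7.000
; layer 3
G0 Z14.400
G0 X9.800 Y7.000
G1 X8.746 Y9.189
G1 X6.377 Y9.730
G1 X4.477 Y8.215
G1 X4.477 Y5.785
G1 X6.377 Y4.270
G1 X8.746 Y4.811
G1 X9.800 Y7.000
; layer 4
G0 Z19.200
G0 X8.400 Y7.000
G1 X7.873 Y8.095
G1 X6.688 Y8.365
G1 X5.739 Y7.607
G1 X5.739 Y6.393
G1 X6.688 Y5.635
G1 X7.873 Y5.905
G1 X8.400 Y7.000
M2 ; end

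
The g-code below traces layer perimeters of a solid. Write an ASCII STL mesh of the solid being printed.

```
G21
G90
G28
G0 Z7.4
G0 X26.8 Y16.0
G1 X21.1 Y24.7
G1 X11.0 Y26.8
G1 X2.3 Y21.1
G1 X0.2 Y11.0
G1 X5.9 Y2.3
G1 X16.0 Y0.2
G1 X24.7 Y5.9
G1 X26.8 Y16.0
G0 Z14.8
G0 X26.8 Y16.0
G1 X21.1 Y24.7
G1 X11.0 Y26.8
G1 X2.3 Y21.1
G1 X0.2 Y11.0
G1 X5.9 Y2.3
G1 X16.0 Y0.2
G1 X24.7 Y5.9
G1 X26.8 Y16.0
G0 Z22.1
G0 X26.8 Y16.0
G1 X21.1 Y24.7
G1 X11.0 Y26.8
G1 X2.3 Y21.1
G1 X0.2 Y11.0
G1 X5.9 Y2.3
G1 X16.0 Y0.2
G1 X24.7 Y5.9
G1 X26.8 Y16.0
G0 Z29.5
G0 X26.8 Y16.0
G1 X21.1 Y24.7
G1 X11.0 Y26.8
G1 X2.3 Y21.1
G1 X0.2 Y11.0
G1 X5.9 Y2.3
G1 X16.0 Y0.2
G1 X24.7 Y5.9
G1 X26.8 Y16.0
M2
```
solid part
  facet normal 0.0000 0.0000 -1.0000
    outer loop
      vertex 11.0 26.8 0.0
      vertex 21.1 24.7 0.0
      vertex 26.8 16.0 0.0
    endloop
  endfacet
  facet normal 0.0000 0.0000 -1.0000
    outer loop
      vertex 2.3 21.1 0.0
      vertex 11.0 26.8 0.0
      vertex 26.8 16.0 0.0
    endloop
  endfacet
  facet normal 0.0000 0.0000 -1.0000
    outer loop
      vertex 0.2 11.0 0.0
      vertex 2.3 21.1 0.0
      vertex 26.8 16.0 0.0
    endloop
  endfacet
  facet normal 0.0000 0.0000 -1.0000
    outer loop
      vertex 5.9 2.3 0.0
      vertex 0.2 11.0 0.0
      vertex 26.8 16.0 0.0
    endloop
  endfacet
  facet normal 0.0000 0.0000 -1.0000
    outer loop
      vertex 16.0 0.2 0.0
      vertex 5.9 2.3 0.0
      vertex 26.8 16.0 0.0
    endloop
  endfacet
  facet normal 0.0000 0.0000 -1.0000
    outer loop
      vertex 24.7 5.9 0.0
      vertex 16.0 0.2 0.0
      vertex 26.8 16.0 0.0
    endloop
  endfacet
  facet normal 0.0000 0.0000 1.0000
    outer loop
      vertex 26.8 16.0 29.5
      vertex 21.1 24.7 29.5
      vertex 11.0 26.8 29.5
    endloop
  endfacet
  facet normal 0.0000 0.0000 1.0000
    outer loop
      vertex 26.8 16.0 29.5
      vertex 11.0 26.8 29.5
      vertex 2.3 21.1 29.5
    endloop
  endfacet
  facet normal 0.0000 0.0000 1.0000
    outer loop
      vertex 26.8 16.0 29.5
      vertex 2.3 21.1 29.5
      vertex 0.2 11.0 29.5
    endloop
  endfacet
  facet normal 0.0000 0.0000 1.0000
    outer loop
      vertex 26.8 16.0 29.5
      vertex 0.2 11.0 29.5
      vertex 5.9 2.3 29.5
    endloop
  endfacet
  facet normal 0.0000 0.0000 1.0000
    outer loop
      vertex 26.8 16.0 29.5
      vertex 5.9 2.3 29.5
      vertex 16.0 0.2 29.5
    endloop
  endfacet
  facet normal 0.0000 0.0000 1.0000
    outer loop
      vertex 26.8 16.0 29.5
      vertex 16.0 0.2 29.5
      vertex 24.7 5.9 29.5
    endloop
  endfacet
  facet normal 0.8365 0.5480 0.0000
    outer loop
      vertex 26.8 16.0 0.0
      vertex 21.1 24.7 0.0
      vertex 21.1 24.7 29.5
    endloop
  endfacet
  facet normal 0.8365 0.5480 0.0000
    outer loop
      vertex 26.8 16.0 0.0
      vertex 21.1 24.7 29.5
      vertex 26.8 16.0 29.5
    endloop
  endfacet
  facet normal 0.2036 0.9791 0.0000
    outer loop
      vertex 21.1 24.7 0.0
      vertex 11.0 26.8 0.0
      vertex 11.0 26.8 29.5
    endloop
  endfacet
  facet normal 0.2036 0.9791 0.0000
    outer loop
      vertex 21.1 24.7 0.0
      vertex 11.0 26.8 29.5
      vertex 21.1 24.7 29.5
    endloop
  endfacet
  facet normal -0.5480 0.8365 0.0000
    outer loop
      vertex 11.0 26.8 0.0
      vertex 2.3 21.1 0.0
      vertex 2.3 21.1 29.5
    endloop
  endfacet
  facet normal -0.5480 0.8365 0.0000
    outer loop
      vertex 11.0 26.8 0.0
      vertex 2.3 21.1 29.5
      vertex 11.0 26.8 29.5
    endloop
  endfacet
  facet normal -0.9791 0.2036 0.0000
    outer loop
      vertex 2.3 21.1 0.0
      vertex 0.2 11.0 0.0
      vertex 0.2 11.0 29.5
    endloop
  endfacet
  facet normal -0.9791 0.2036 0.0000
    outer loop
      vertex 2.3 21.1 0.0
      vertex 0.2 11.0 29.5
      vertex 2.3 21.1 29.5
    endloop
  endfacet
  facet normal -0.8365 -0.5480 0.0000
    outer loop
      vertex 0.2 11.0 0.0
      vertex 5.9 2.3 0.0
      vertex 5.9 2.3 29.5
    endloop
  endfacet
  facet normal -0.8365 -0.5480 0.0000
    outer loop
      vertex 0.2 11.0 0.0
      vertex 5.9 2.3 29.5
      vertex 0.2 11.0 29.5
    endloop
  endfacet
  facet normal -0.2036 -0.9791 0.0000
    outer loop
      vertex 5.9 2.3 0.0
      vertex 16.0 0.2 0.0
      vertex 16.0 0.2 29.5
    endloop
  endfacet
  facet normal -0.2036 -0.9791 0.0000
    outer loop
      vertex 5.9 2.3 0.0
      vertex 16.0 0.2 29.5
      vertex 5.9 2.3 29.5
    endloop
  endfacet
  facet normal 0.5480 -0.8365 0.0000
    outer loop
      vertex 16.0 0.2 0.0
      vertex 24.7 5.9 0.0
      vertex 24.7 5.9 29.5
    endloop
  endfacet
  facet normal 0.5480 -0.8365 0.0000
    outer loop
      vertex 16.0 0.2 0.0
      vertex 24.7 5.9 29.5
      vertex 16.0 0.2 29.5
    endloop
  endfacet
  facet normal 0.9791 -0.2036 0.0000
    outer loop
      vertex 24.7 5.9 0.0
      vertex 26.8 16.0 0.0
      vertex 26.8 16.0 29.5
    endloop
  endfacet
  facet normal 0.9791 -0.2036 0.0000
    outer loop
      vertex 24.7 5.9 0.0
      vertex 26.8 16.0 29.5
      vertex 24.7 5.9 29.5
    endloop
  endfacet
endsolid part

The G0 Z moves step by Δz≈7.4 mm. Every layer's G1 loop is the same polygon, so the solid is a straight extrusion of it from z=0 to z≈29.5. Closing with flat bottom and top caps and triangulating gives 28 facets — a regular 8-sided prism (a cylinder approximated with 8 flat sides), circumscribed radius ≈ 13.5 mm, height ≈ 29.5 mm.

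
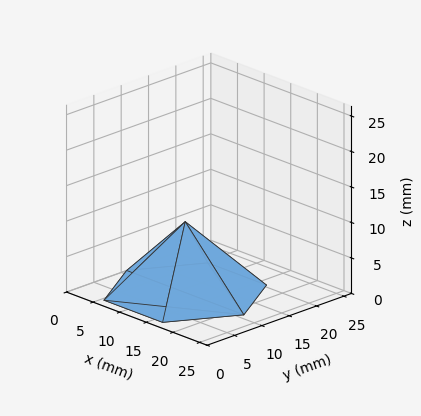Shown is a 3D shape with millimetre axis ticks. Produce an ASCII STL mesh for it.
Reading the render: the shape is a regular 6-sided pyramid, base circumscribed radius ≈ 11 mm, apex at z ≈ 10 mm (dimensions read to the nearest mm from the axis ticks). For the STL, each face is triangulated and given an outward normal.

solid part
  facet normal 0.0000 0.0000 -1.0000
    outer loop
      vertex 5.5 20.5 0.0
      vertex 16.5 20.5 0.0
      vertex 22.0 11.0 0.0
    endloop
  endfacet
  facet normal 0.0000 0.0000 -1.0000
    outer loop
      vertex 0.0 11.0 0.0
      vertex 5.5 20.5 0.0
      vertex 22.0 11.0 0.0
    endloop
  endfacet
  facet normal 0.0000 0.0000 -1.0000
    outer loop
      vertex 5.5 1.5 0.0
      vertex 0.0 11.0 0.0
      vertex 22.0 11.0 0.0
    endloop
  endfacet
  facet normal 0.0000 0.0000 -1.0000
    outer loop
      vertex 16.5 1.5 0.0
      vertex 5.5 1.5 0.0
      vertex 22.0 11.0 0.0
    endloop
  endfacet
  facet normal 0.6268 0.3629 0.6895
    outer loop
      vertex 22.0 11.0 0.0
      vertex 16.5 20.5 0.0
      vertex 11.0 11.0 10.0
    endloop
  endfacet
  facet normal 0.0000 0.7250 0.6887
    outer loop
      vertex 16.5 20.5 0.0
      vertex 5.5 20.5 0.0
      vertex 11.0 11.0 10.0
    endloop
  endfacet
  facet normal -0.6268 0.3629 0.6895
    outer loop
      vertex 5.5 20.5 0.0
      vertex 0.0 11.0 0.0
      vertex 11.0 11.0 10.0
    endloop
  endfacet
  facet normal -0.6268 -0.3629 0.6895
    outer loop
      vertex 0.0 11.0 0.0
      vertex 5.5 1.5 0.0
      vertex 11.0 11.0 10.0
    endloop
  endfacet
  facet normal 0.0000 -0.7250 0.6887
    outer loop
      vertex 5.5 1.5 0.0
      vertex 16.5 1.5 0.0
      vertex 11.0 11.0 10.0
    endloop
  endfacet
  facet normal 0.6268 -0.3629 0.6895
    outer loop
      vertex 16.5 1.5 0.0
      vertex 22.0 11.0 0.0
      vertex 11.0 11.0 10.0
    endloop
  endfacet
endsolid part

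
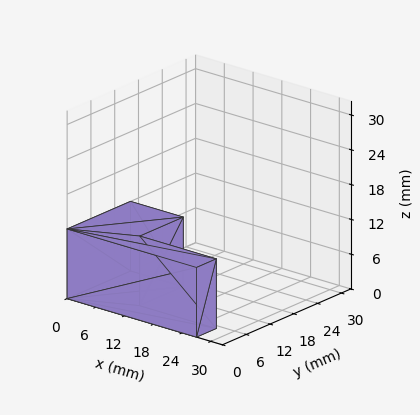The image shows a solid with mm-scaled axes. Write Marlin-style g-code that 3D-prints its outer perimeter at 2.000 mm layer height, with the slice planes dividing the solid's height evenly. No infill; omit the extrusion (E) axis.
Reading the render: the shape is an L-shaped prism: outer 27 × 16 mm, arm thicknesses ≈ 5 mm (horizontal) and 11 mm (vertical), extruded 12 mm in z (dimensions read to the nearest mm from the axis ticks). For the g-code, the solid's height is divided into equal slices at the stated Δz and each level perimeter traced with G1 moves after a G0 lift.

; perimeter-only toolpath
G21 ; units = mm
G90 ; absolute positioning
G28 ; home
; layer 1
G0 Z2.000
G0 X0.000 Y0.000
G1 X27.000 Y0.000
G1 X27.000 Y5.000
G1 X11.000 Y5.000
G1 X11.000 Y16.000
G1 X0.000 Y16.000
G1 X0.000 Y0.000
; layer 2
G0 Z4.000
G0 X0.000 Y0.000
G1 X27.000 Y0.000
G1 X27.000 Y5.000
G1 X11.000 Y5.000
G1 X11.000 Y16.000
G1 X0.000 Y16.000
G1 X0.000 Y0.000
; layer 3
G0 Z6.000
G0 X0.000 Y0.000
G1 X27.000 Y0.000
G1 X27.000 Y5.000
G1 X11.000 Y5.000
G1 X11.000 Y16.000
G1 X0.000 Y16.000
G1 X0.000 Y0.000
; layer 4
G0 Z8.000
G0 X0.000 Y0.000
G1 X27.000 Y0.000
G1 X27.000 Y5.000
G1 X11.000 Y5.000
G1 X11.000 Y16.000
G1 X0.000 Y16.000
G1 X0.000 Y0.000
; layer 5
G0 Z10.000
G0 X0.000 Y0.000
G1 X27.000 Y0.000
G1 X27.000 Y5.000
G1 X11.000 Y5.000
G1 X11.000 Y16.000
G1 X0.000 Y16.000
G1 X0.000 Y0.000
; layer 6
G0 Z12.000
G0 X0.000 Y0.000
G1 X27.000 Y0.000
G1 X27.000 Y5.000
G1 X11.000 Y5.000
G1 X11.000 Y16.000
G1 X0.000 Y16.000
G1 X0.000 Y0.000
M2 ; end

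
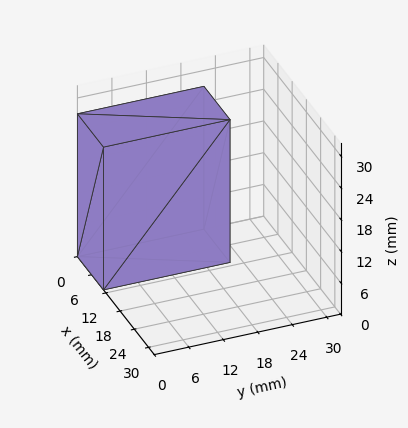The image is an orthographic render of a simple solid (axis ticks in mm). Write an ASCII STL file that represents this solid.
Reading the render: the shape is a rectangular box, roughly 11 × 22 mm footprint and 27 mm tall (dimensions read to the nearest mm from the axis ticks). For the STL, each face is triangulated and given an outward normal.

solid part
  facet normal 0.0000 0.0000 -1.0000
    outer loop
      vertex 11.00 22.00 0.00
      vertex 11.00 0.00 0.00
      vertex 0.00 0.00 0.00
    endloop
  endfacet
  facet normal 0.0000 0.0000 -1.0000
    outer loop
      vertex 0.00 22.00 0.00
      vertex 11.00 22.00 0.00
      vertex 0.00 0.00 0.00
    endloop
  endfacet
  facet normal 0.0000 0.0000 1.0000
    outer loop
      vertex 0.00 0.00 27.00
      vertex 11.00 0.00 27.00
      vertex 11.00 22.00 27.00
    endloop
  endfacet
  facet normal 0.0000 0.0000 1.0000
    outer loop
      vertex 0.00 0.00 27.00
      vertex 11.00 22.00 27.00
      vertex 0.00 22.00 27.00
    endloop
  endfacet
  facet normal 0.0000 -1.0000 0.0000
    outer loop
      vertex 0.00 0.00 0.00
      vertex 11.00 0.00 0.00
      vertex 11.00 0.00 27.00
    endloop
  endfacet
  facet normal 0.0000 -1.0000 0.0000
    outer loop
      vertex 0.00 0.00 0.00
      vertex 11.00 0.00 27.00
      vertex 0.00 0.00 27.00
    endloop
  endfacet
  facet normal 0.0000 1.0000 0.0000
    outer loop
      vertex 11.00 22.00 27.00
      vertex 11.00 22.00 0.00
      vertex 0.00 22.00 0.00
    endloop
  endfacet
  facet normal 0.0000 1.0000 0.0000
    outer loop
      vertex 0.00 22.00 27.00
      vertex 11.00 22.00 27.00
      vertex 0.00 22.00 0.00
    endloop
  endfacet
  facet normal -1.0000 0.0000 0.0000
    outer loop
      vertex 0.00 22.00 27.00
      vertex 0.00 22.00 0.00
      vertex 0.00 0.00 0.00
    endloop
  endfacet
  facet normal -1.0000 0.0000 0.0000
    outer loop
      vertex 0.00 0.00 27.00
      vertex 0.00 22.00 27.00
      vertex 0.00 0.00 0.00
    endloop
  endfacet
  facet normal 1.0000 0.0000 0.0000
    outer loop
      vertex 11.00 0.00 0.00
      vertex 11.00 22.00 0.00
      vertex 11.00 22.00 27.00
    endloop
  endfacet
  facet normal 1.0000 0.0000 0.0000
    outer loop
      vertex 11.00 0.00 0.00
      vertex 11.00 22.00 27.00
      vertex 11.00 0.00 27.00
    endloop
  endfacet
endsolid part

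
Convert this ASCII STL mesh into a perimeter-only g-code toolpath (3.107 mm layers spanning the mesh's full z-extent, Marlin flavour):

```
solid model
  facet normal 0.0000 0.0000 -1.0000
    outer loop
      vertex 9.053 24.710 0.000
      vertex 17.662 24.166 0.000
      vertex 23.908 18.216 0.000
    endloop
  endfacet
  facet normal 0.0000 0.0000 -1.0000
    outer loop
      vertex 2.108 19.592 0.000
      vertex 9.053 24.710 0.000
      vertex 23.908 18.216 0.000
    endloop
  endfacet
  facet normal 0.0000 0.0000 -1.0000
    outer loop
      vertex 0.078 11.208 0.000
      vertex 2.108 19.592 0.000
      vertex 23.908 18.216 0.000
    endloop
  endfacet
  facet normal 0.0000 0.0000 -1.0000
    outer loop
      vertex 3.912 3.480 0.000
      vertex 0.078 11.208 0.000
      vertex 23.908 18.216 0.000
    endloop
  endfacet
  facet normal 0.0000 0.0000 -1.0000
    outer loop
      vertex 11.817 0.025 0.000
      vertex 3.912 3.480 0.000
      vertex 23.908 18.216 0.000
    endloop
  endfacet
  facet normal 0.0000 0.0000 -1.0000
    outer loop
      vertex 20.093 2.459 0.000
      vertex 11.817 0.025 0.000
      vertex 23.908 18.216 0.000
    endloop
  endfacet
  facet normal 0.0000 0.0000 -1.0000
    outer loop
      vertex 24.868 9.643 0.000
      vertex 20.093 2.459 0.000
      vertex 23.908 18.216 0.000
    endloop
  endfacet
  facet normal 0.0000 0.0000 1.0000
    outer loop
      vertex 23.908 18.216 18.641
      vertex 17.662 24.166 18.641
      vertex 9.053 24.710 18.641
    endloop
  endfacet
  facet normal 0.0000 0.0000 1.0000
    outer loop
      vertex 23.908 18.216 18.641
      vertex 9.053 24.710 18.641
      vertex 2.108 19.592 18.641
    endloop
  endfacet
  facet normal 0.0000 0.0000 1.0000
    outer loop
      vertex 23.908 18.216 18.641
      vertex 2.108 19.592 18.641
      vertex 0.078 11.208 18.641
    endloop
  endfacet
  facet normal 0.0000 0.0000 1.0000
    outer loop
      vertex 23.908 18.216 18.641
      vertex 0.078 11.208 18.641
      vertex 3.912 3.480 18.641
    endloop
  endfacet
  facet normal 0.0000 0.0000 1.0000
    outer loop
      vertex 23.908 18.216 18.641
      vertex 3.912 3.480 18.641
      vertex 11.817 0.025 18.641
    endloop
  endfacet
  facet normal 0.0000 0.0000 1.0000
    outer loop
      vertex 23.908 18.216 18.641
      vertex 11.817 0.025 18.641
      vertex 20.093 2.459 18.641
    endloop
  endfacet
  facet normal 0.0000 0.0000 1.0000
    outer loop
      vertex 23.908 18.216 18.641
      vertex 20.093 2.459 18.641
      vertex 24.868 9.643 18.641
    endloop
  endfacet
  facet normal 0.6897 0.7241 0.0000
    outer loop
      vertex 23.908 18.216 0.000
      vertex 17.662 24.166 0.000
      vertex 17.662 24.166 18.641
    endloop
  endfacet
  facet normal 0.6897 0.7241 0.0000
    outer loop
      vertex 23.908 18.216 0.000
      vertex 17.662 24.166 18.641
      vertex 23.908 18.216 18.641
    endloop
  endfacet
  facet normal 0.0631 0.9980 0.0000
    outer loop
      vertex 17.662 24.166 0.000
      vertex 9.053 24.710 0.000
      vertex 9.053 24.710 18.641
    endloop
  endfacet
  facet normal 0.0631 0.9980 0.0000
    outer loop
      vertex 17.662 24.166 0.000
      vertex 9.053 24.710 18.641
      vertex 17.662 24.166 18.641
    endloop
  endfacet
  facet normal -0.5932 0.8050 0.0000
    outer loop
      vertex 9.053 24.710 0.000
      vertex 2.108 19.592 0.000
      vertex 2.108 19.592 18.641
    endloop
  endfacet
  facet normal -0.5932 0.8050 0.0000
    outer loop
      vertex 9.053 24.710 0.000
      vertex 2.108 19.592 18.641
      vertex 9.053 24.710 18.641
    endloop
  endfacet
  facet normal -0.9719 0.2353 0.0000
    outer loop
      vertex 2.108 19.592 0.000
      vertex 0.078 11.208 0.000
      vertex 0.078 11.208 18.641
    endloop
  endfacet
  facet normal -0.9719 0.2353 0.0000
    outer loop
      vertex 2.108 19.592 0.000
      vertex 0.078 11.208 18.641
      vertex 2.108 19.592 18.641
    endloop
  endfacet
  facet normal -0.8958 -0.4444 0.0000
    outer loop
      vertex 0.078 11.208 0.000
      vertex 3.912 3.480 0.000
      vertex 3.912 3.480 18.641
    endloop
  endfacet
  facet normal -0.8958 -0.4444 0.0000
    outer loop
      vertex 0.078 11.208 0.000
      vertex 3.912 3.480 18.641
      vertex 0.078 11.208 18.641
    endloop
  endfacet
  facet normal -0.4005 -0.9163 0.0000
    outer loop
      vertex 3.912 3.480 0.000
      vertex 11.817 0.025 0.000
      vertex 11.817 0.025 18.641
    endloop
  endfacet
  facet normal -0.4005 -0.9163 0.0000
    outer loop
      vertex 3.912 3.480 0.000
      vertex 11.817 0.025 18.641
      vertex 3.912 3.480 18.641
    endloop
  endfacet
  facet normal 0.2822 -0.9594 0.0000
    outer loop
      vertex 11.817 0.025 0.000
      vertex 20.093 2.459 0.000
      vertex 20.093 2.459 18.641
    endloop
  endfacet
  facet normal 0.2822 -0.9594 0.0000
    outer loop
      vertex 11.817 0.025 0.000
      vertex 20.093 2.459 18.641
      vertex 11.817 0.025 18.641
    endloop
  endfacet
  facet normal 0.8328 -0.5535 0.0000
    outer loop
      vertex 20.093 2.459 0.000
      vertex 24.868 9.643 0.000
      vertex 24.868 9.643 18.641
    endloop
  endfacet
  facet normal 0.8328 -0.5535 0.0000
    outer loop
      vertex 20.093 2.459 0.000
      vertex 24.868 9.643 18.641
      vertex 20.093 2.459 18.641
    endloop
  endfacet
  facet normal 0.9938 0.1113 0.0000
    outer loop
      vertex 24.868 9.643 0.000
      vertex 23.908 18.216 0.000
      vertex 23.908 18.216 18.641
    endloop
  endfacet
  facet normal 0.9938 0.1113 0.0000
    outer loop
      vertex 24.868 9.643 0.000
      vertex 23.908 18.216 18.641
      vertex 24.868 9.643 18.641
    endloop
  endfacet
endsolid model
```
; perimeter-only toolpath
G21 ; units = mm
G90 ; absolute positioning
G28 ; home
; layer 1
G0 Z3.107
G0 X23.908 Y18.216
G1 X17.662 Y24.166
G1 X9.053 Y24.710
G1 X2.108 Y19.592
G1 X0.078 Y11.208
G1 X3.912 Y3.480
G1 X11.817 Y0.025
G1 X20.093 Y2.459
G1 X24.868 Y9.643
G1 X23.908 Y18.216
; layer 2
G0 Z6.214
G0 X23.908 Y18.216
G1 X17.662 Y24.166
G1 X9.053 Y24.710
G1 X2.108 Y19.592
G1 X0.078 Y11.208
G1 X3.912 Y3.480
G1 X11.817 Y0.025
G1 X20.093 Y2.459
G1 X24.868 Y9.643
G1 X23.908 Y18.216
; layer 3
G0 Z9.320
G0 X23.908 Y18.216
G1 X17.662 Y24.166
G1 X9.053 Y24.710
G1 X2.108 Y19.592
G1 X0.078 Y11.208
G1 X3.912 Y3.480
G1 X11.817 Y0.025
G1 X20.093 Y2.459
G1 X24.868 Y9.643
G1 X23.908 Y18.216
; layer 4
G0 Z12.427
G0 X23.908 Y18.216
G1 X17.662 Y24.166
G1 X9.053 Y24.710
G1 X2.108 Y19.592
G1 X0.078 Y11.208
G1 X3.912 Y3.480
G1 X11.817 Y0.025
G1 X20.093 Y2.459
G1 X24.868 Y9.643
G1 X23.908 Y18.216
; layer 5
G0 Z15.534
G0 X23.908 Y18.216
G1 X17.662 Y24.166
G1 X9.053 Y24.710
G1 X2.108 Y19.592
G1 X0.078 Y11.208
G1 X3.912 Y3.480
G1 X11.817 Y0.025
G1 X20.093 Y2.459
G1 X24.868 Y9.643
G1 X23.908 Y18.216
; layer 6
G0 Z18.641
G0 X23.908 Y18.216
G1 X17.662 Y24.166
G1 X9.053 Y24.710
G1 X2.108 Y19.592
G1 X0.078 Y11.208
G1 X3.912 Y3.480
G1 X11.817 Y0.025
G1 X20.093 Y2.459
G1 X24.868 Y9.643
G1 X23.908 Y18.216
M2 ; end

The solid is a regular 9-sided prism (a cylinder approximated with 9 flat sides), circumscribed radius ≈ 12.6 mm, height ≈ 18.6 mm. Slicing at Δz = 3.107 mm — 6 equal slices spanning the solid's height, so layer i sits at z = i·h/6 — gives 6 non-empty perimeters. Each is a 9-segment closed polygon; G0 lifts to the layer z and rapids to the start vertex, then G1 traces the edges.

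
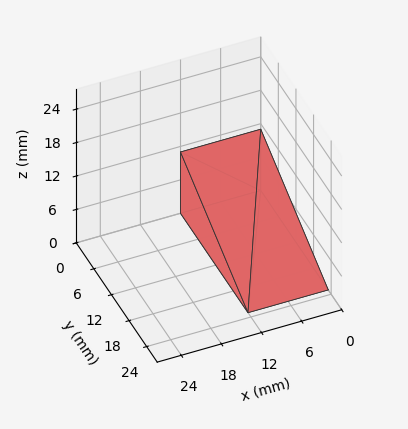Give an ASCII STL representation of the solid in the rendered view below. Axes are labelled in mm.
Reading the render: the shape is a wedge (ramp): 12 × 23 mm base, rising to 11 mm along the y=0 edge and sloping linearly to z=0 at y=23 (dimensions read to the nearest mm from the axis ticks). For the STL, each face is triangulated and given an outward normal.

solid part
  facet normal 0.0000 0.0000 -1.0000
    outer loop
      vertex 12.0 23.0 0.0
      vertex 12.0 0.0 0.0
      vertex 0.0 0.0 0.0
    endloop
  endfacet
  facet normal 0.0000 0.0000 -1.0000
    outer loop
      vertex 0.0 23.0 0.0
      vertex 12.0 23.0 0.0
      vertex 0.0 0.0 0.0
    endloop
  endfacet
  facet normal 0.0000 -1.0000 0.0000
    outer loop
      vertex 0.0 0.0 0.0
      vertex 12.0 0.0 0.0
      vertex 12.0 0.0 11.0
    endloop
  endfacet
  facet normal 0.0000 -1.0000 0.0000
    outer loop
      vertex 0.0 0.0 0.0
      vertex 12.0 0.0 11.0
      vertex 0.0 0.0 11.0
    endloop
  endfacet
  facet normal 0.0000 0.4315 0.9021
    outer loop
      vertex 0.0 0.0 11.0
      vertex 12.0 0.0 11.0
      vertex 12.0 23.0 0.0
    endloop
  endfacet
  facet normal 0.0000 0.4315 0.9021
    outer loop
      vertex 0.0 0.0 11.0
      vertex 12.0 23.0 0.0
      vertex 0.0 23.0 0.0
    endloop
  endfacet
  facet normal -1.0000 0.0000 0.0000
    outer loop
      vertex 0.0 0.0 11.0
      vertex 0.0 23.0 0.0
      vertex 0.0 0.0 0.0
    endloop
  endfacet
  facet normal 1.0000 0.0000 0.0000
    outer loop
      vertex 12.0 0.0 0.0
      vertex 12.0 23.0 0.0
      vertex 12.0 0.0 11.0
    endloop
  endfacet
endsolid part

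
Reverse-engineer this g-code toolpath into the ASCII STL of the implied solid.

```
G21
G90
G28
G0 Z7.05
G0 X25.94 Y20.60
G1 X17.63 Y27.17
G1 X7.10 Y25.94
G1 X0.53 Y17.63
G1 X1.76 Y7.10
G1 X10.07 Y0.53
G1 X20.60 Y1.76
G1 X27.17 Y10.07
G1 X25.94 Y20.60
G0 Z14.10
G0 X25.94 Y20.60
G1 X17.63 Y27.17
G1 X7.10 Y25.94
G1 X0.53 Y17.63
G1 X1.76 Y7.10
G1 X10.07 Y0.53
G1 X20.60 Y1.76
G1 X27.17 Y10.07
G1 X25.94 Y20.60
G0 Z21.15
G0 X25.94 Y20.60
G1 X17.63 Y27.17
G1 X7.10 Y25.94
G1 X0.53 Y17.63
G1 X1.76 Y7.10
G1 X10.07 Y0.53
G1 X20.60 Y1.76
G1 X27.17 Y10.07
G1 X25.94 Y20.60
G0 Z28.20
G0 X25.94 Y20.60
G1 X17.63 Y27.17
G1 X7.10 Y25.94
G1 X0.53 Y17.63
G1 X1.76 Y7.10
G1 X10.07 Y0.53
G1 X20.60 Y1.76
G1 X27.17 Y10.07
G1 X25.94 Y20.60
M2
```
solid part
  facet normal 0.0000 0.0000 -1.0000
    outer loop
      vertex 7.10 25.94 0.00
      vertex 17.63 27.17 0.00
      vertex 25.94 20.60 0.00
    endloop
  endfacet
  facet normal 0.0000 0.0000 -1.0000
    outer loop
      vertex 0.53 17.63 0.00
      vertex 7.10 25.94 0.00
      vertex 25.94 20.60 0.00
    endloop
  endfacet
  facet normal 0.0000 0.0000 -1.0000
    outer loop
      vertex 1.76 7.10 0.00
      vertex 0.53 17.63 0.00
      vertex 25.94 20.60 0.00
    endloop
  endfacet
  facet normal 0.0000 0.0000 -1.0000
    outer loop
      vertex 10.07 0.53 0.00
      vertex 1.76 7.10 0.00
      vertex 25.94 20.60 0.00
    endloop
  endfacet
  facet normal 0.0000 0.0000 -1.0000
    outer loop
      vertex 20.60 1.76 0.00
      vertex 10.07 0.53 0.00
      vertex 25.94 20.60 0.00
    endloop
  endfacet
  facet normal 0.0000 0.0000 -1.0000
    outer loop
      vertex 27.17 10.07 0.00
      vertex 20.60 1.76 0.00
      vertex 25.94 20.60 0.00
    endloop
  endfacet
  facet normal 0.0000 0.0000 1.0000
    outer loop
      vertex 25.94 20.60 28.20
      vertex 17.63 27.17 28.20
      vertex 7.10 25.94 28.20
    endloop
  endfacet
  facet normal 0.0000 0.0000 1.0000
    outer loop
      vertex 25.94 20.60 28.20
      vertex 7.10 25.94 28.20
      vertex 0.53 17.63 28.20
    endloop
  endfacet
  facet normal 0.0000 0.0000 1.0000
    outer loop
      vertex 25.94 20.60 28.20
      vertex 0.53 17.63 28.20
      vertex 1.76 7.10 28.20
    endloop
  endfacet
  facet normal 0.0000 0.0000 1.0000
    outer loop
      vertex 25.94 20.60 28.20
      vertex 1.76 7.10 28.20
      vertex 10.07 0.53 28.20
    endloop
  endfacet
  facet normal 0.0000 0.0000 1.0000
    outer loop
      vertex 25.94 20.60 28.20
      vertex 10.07 0.53 28.20
      vertex 20.60 1.76 28.20
    endloop
  endfacet
  facet normal 0.0000 0.0000 1.0000
    outer loop
      vertex 25.94 20.60 28.20
      vertex 20.60 1.76 28.20
      vertex 27.17 10.07 28.20
    endloop
  endfacet
  facet normal 0.6202 0.7844 0.0000
    outer loop
      vertex 25.94 20.60 0.00
      vertex 17.63 27.17 0.00
      vertex 17.63 27.17 28.20
    endloop
  endfacet
  facet normal 0.6202 0.7844 0.0000
    outer loop
      vertex 25.94 20.60 0.00
      vertex 17.63 27.17 28.20
      vertex 25.94 20.60 28.20
    endloop
  endfacet
  facet normal -0.1160 0.9932 0.0000
    outer loop
      vertex 17.63 27.17 0.00
      vertex 7.10 25.94 0.00
      vertex 7.10 25.94 28.20
    endloop
  endfacet
  facet normal -0.1160 0.9932 0.0000
    outer loop
      vertex 17.63 27.17 0.00
      vertex 7.10 25.94 28.20
      vertex 17.63 27.17 28.20
    endloop
  endfacet
  facet normal -0.7844 0.6202 0.0000
    outer loop
      vertex 7.10 25.94 0.00
      vertex 0.53 17.63 0.00
      vertex 0.53 17.63 28.20
    endloop
  endfacet
  facet normal -0.7844 0.6202 0.0000
    outer loop
      vertex 7.10 25.94 0.00
      vertex 0.53 17.63 28.20
      vertex 7.10 25.94 28.20
    endloop
  endfacet
  facet normal -0.9932 -0.1160 0.0000
    outer loop
      vertex 0.53 17.63 0.00
      vertex 1.76 7.10 0.00
      vertex 1.76 7.10 28.20
    endloop
  endfacet
  facet normal -0.9932 -0.1160 0.0000
    outer loop
      vertex 0.53 17.63 0.00
      vertex 1.76 7.10 28.20
      vertex 0.53 17.63 28.20
    endloop
  endfacet
  facet normal -0.6202 -0.7844 0.0000
    outer loop
      vertex 1.76 7.10 0.00
      vertex 10.07 0.53 0.00
      vertex 10.07 0.53 28.20
    endloop
  endfacet
  facet normal -0.6202 -0.7844 0.0000
    outer loop
      vertex 1.76 7.10 0.00
      vertex 10.07 0.53 28.20
      vertex 1.76 7.10 28.20
    endloop
  endfacet
  facet normal 0.1160 -0.9932 0.0000
    outer loop
      vertex 10.07 0.53 0.00
      vertex 20.60 1.76 0.00
      vertex 20.60 1.76 28.20
    endloop
  endfacet
  facet normal 0.1160 -0.9932 0.0000
    outer loop
      vertex 10.07 0.53 0.00
      vertex 20.60 1.76 28.20
      vertex 10.07 0.53 28.20
    endloop
  endfacet
  facet normal 0.7844 -0.6202 0.0000
    outer loop
      vertex 20.60 1.76 0.00
      vertex 27.17 10.07 0.00
      vertex 27.17 10.07 28.20
    endloop
  endfacet
  facet normal 0.7844 -0.6202 0.0000
    outer loop
      vertex 20.60 1.76 0.00
      vertex 27.17 10.07 28.20
      vertex 20.60 1.76 28.20
    endloop
  endfacet
  facet normal 0.9932 0.1160 0.0000
    outer loop
      vertex 27.17 10.07 0.00
      vertex 25.94 20.60 0.00
      vertex 25.94 20.60 28.20
    endloop
  endfacet
  facet normal 0.9932 0.1160 0.0000
    outer loop
      vertex 27.17 10.07 0.00
      vertex 25.94 20.60 28.20
      vertex 27.17 10.07 28.20
    endloop
  endfacet
endsolid part

The G0 Z moves step by Δz≈7.05 mm. Every layer's G1 loop is the same polygon, so the solid is a straight extrusion of it from z=0 to z≈28.2. Closing with flat bottom and top caps and triangulating gives 28 facets — a regular 8-sided prism (a cylinder approximated with 8 flat sides), circumscribed radius ≈ 13.8 mm, height ≈ 28.2 mm.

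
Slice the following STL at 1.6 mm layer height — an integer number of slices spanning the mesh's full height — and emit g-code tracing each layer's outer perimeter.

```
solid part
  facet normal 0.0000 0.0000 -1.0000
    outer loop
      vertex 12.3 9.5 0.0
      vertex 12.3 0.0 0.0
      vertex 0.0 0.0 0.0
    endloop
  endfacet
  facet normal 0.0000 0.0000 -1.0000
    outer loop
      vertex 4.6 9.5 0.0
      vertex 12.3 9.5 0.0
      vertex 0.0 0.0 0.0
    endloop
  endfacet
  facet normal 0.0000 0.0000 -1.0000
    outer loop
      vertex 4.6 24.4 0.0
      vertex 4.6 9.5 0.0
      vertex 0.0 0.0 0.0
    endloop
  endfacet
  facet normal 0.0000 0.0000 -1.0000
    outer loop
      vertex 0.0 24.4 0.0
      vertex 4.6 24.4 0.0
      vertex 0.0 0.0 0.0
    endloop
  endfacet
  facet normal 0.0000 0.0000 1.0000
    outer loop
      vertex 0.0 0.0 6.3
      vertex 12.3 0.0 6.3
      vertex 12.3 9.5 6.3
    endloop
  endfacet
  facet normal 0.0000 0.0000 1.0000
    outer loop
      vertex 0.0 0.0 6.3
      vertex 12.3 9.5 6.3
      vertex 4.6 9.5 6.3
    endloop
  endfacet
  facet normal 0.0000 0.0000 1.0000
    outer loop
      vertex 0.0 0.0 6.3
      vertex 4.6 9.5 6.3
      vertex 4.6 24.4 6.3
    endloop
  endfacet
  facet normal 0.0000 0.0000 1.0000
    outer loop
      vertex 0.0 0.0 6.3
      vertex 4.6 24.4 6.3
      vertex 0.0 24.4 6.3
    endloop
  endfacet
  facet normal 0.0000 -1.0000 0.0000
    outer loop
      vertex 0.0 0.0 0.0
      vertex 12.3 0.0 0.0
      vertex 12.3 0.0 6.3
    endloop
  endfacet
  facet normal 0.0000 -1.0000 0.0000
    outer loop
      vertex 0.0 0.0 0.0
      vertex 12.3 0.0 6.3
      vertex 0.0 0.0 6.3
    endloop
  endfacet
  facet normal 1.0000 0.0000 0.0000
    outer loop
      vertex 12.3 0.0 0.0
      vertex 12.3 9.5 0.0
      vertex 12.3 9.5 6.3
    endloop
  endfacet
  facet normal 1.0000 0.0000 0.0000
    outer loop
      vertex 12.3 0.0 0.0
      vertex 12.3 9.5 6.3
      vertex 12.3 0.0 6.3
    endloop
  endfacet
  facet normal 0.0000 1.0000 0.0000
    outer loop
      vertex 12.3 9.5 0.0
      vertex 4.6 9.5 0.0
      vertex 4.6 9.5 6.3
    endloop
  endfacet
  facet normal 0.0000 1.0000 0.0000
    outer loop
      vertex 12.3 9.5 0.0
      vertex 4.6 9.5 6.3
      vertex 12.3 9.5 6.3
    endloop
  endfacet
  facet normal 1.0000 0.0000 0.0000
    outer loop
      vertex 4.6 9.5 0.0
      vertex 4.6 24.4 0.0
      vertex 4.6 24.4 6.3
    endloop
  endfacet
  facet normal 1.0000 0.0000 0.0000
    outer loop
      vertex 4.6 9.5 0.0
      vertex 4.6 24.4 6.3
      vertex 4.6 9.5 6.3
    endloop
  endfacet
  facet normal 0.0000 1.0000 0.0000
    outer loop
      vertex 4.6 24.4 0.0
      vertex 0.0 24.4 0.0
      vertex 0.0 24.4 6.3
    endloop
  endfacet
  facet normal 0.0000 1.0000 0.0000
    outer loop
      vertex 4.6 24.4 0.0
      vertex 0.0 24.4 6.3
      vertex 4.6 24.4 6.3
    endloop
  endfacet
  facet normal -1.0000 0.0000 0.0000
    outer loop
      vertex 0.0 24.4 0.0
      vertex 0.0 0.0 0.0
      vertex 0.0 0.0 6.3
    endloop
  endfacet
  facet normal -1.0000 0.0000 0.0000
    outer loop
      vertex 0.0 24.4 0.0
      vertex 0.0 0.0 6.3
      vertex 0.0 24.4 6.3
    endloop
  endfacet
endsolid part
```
; perimeter-only toolpath
G21 ; units = mm
G90 ; absolute positioning
G28 ; home
; layer 1
G0 Z1.6
G0 X0.0 Y0.0
G1 X12.3 Y0.0
G1 X12.3 Y9.5
G1 X4.6 Y9.5
G1 X4.6 Y24.4
G1 X0.0 Y24.4
G1 X0.0 Y0.0
; layer 2
G0 Z3.1
G0 X0.0 Y0.0
G1 X12.3 Y0.0
G1 X12.3 Y9.5
G1 X4.6 Y9.5
G1 X4.6 Y24.4
G1 X0.0 Y24.4
G1 X0.0 Y0.0
; layer 3
G0 Z4.7
G0 X0.0 Y0.0
G1 X12.3 Y0.0
G1 X12.3 Y9.5
G1 X4.6 Y9.5
G1 X4.6 Y24.4
G1 X0.0 Y24.4
G1 X0.0 Y0.0
; layer 4
G0 Z6.3
G0 X0.0 Y0.0
G1 X12.3 Y0.0
G1 X12.3 Y9.5
G1 X4.6 Y9.5
G1 X4.6 Y24.4
G1 X0.0 Y24.4
G1 X0.0 Y0.0
M2 ; end

The solid is an L-shaped prism: outer 12.3 × 24.4 mm, arm thicknesses ≈ 9.5 mm (horizontal) and 4.6 mm (vertical), extruded 6.3 mm in z. Slicing at Δz = 1.6 mm — 4 equal slices spanning the solid's height, so layer i sits at z = i·h/4 — gives 4 non-empty perimeters. Each is a 6-segment closed polygon; G0 lifts to the layer z and rapids to the start vertex, then G1 traces the edges.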